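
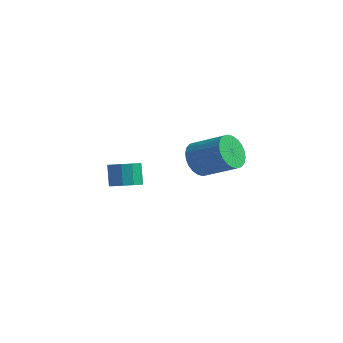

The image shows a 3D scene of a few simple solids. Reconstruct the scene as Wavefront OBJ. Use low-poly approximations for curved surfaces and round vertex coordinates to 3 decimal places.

v -0.626 2.097 -0.691
v -0.101 1.521 -1.409
v 1.632 2.026 -0.547
v 1.106 2.603 0.171
v -0.115 1.889 -1.596
v 1.617 2.394 -0.734
v -0.207 2.29 -1.646
v 1.525 2.795 -0.784
v -0.363 2.661 -1.55
v 1.369 3.166 -0.688
v -0.559 2.946 -1.323
v 1.174 3.451 -0.461
v -0.765 3.102 -1
v 0.967 3.607 -0.138
v -0.95 3.105 -0.63
v 0.782 3.61 0.232
v -1.086 2.955 -0.27
v 0.647 3.46 0.592
v -1.152 2.674 0.027
v 0.581 3.179 0.889
v -1.137 2.306 0.214
v 0.595 2.811 1.076
v -1.045 1.905 0.264
v 0.687 2.41 1.126
v -0.889 1.534 0.168
v 0.843 2.039 1.03
v -0.694 1.249 -0.059
v 1.039 1.754 0.803
v -0.487 1.093 -0.382
v 1.245 1.598 0.48
v -0.302 1.09 -0.752
v 1.43 1.595 0.11
v -0.167 1.24 -1.112
v 1.566 1.745 -0.25
v 0.177 -3.457 -0.537
v 0.623 -2.818 -0.537
v 0.23 -2.543 0.617
v -0.217 -3.183 0.617
v 0.191 -2.698 -0.713
v -0.202 -2.423 0.441
v -0.247 -2.868 -0.822
v -0.64 -2.593 0.332
v -0.523 -3.263 -0.822
v -0.916 -2.988 0.332
v -0.532 -3.732 -0.713
v -0.925 -3.457 0.441
v -0.27 -4.097 -0.537
v -0.663 -3.822 0.617
v 0.162 -4.217 -0.361
v -0.231 -3.942 0.793
v 0.6 -4.047 -0.252
v 0.207 -3.772 0.902
v 0.876 -3.652 -0.252
v 0.483 -3.377 0.902
v 0.885 -3.183 -0.361
v 0.492 -2.908 0.793
f 2 1 5
f 2 5 3
f 3 5 6
f 3 6 4
f 5 1 7
f 5 7 6
f 6 7 8
f 6 8 4
f 7 1 9
f 7 9 8
f 8 9 10
f 8 10 4
f 9 1 11
f 9 11 10
f 10 11 12
f 10 12 4
f 11 1 13
f 11 13 12
f 12 13 14
f 12 14 4
f 13 1 15
f 13 15 14
f 14 15 16
f 14 16 4
f 15 1 17
f 15 17 16
f 16 17 18
f 16 18 4
f 17 1 19
f 17 19 18
f 18 19 20
f 18 20 4
f 19 1 21
f 19 21 20
f 20 21 22
f 20 22 4
f 21 1 23
f 21 23 22
f 22 23 24
f 22 24 4
f 23 1 25
f 23 25 24
f 24 25 26
f 24 26 4
f 25 1 27
f 25 27 26
f 26 27 28
f 26 28 4
f 27 1 29
f 27 29 28
f 28 29 30
f 28 30 4
f 29 1 31
f 29 31 30
f 30 31 32
f 30 32 4
f 31 1 33
f 31 33 32
f 32 33 34
f 32 34 4
f 33 1 2
f 33 2 34
f 34 2 3
f 34 3 4
f 36 35 39
f 36 39 37
f 37 39 40
f 37 40 38
f 39 35 41
f 39 41 40
f 40 41 42
f 40 42 38
f 41 35 43
f 41 43 42
f 42 43 44
f 42 44 38
f 43 35 45
f 43 45 44
f 44 45 46
f 44 46 38
f 45 35 47
f 45 47 46
f 46 47 48
f 46 48 38
f 47 35 49
f 47 49 48
f 48 49 50
f 48 50 38
f 49 35 51
f 49 51 50
f 50 51 52
f 50 52 38
f 51 35 53
f 51 53 52
f 52 53 54
f 52 54 38
f 53 35 55
f 53 55 54
f 54 55 56
f 54 56 38
f 55 35 36
f 55 36 56
f 56 36 37
f 56 37 38



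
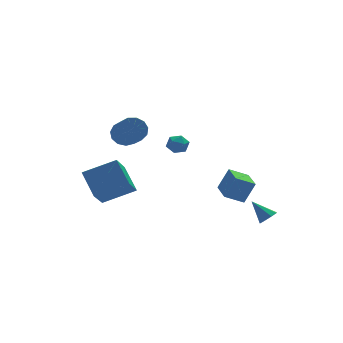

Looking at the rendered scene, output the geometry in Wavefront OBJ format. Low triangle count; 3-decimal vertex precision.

v -2.573 3.047 0.541
v -1.695 3.007 0.579
v -1.828 1.153 1.737
v -2.707 1.193 1.699
v -1.84 3.266 0.976
v -1.974 1.412 2.134
v -2.219 3.455 1.235
v -2.352 1.601 2.393
v -2.709 3.515 1.274
v -2.843 1.661 2.432
v -3.157 3.426 1.08
v -3.29 1.572 2.238
v -3.419 3.216 0.715
v -3.553 1.362 1.873
v -3.413 2.953 0.294
v -3.546 1.099 1.453
v -3.14 2.72 -0.048
v -3.273 0.866 1.111
v -2.687 2.591 -0.203
v -2.821 0.737 0.955
v -2.198 2.606 -0.122
v -2.332 0.752 1.036
v -1.828 2.761 0.169
v -1.962 0.907 1.328
v -0.094 0.27 0.353
v 0.158 -0.095 0.9
v -1.158 0.055 0.7
v -0.906 -0.31 1.247
v -0.822 0.389 1.222
v -0.165 0.522 1.007
v -0.835 -0.562 0.593
v -0.178 -0.429 0.378
v -0.3 -0.609 1.048
v -0.292 -0.022 1.437
v -0.708 -0.018 0.163
v -0.7 0.569 0.552
v -4.763 1.989 -3.611
v -2.814 1.644 -2.746
v -5.056 3.419 -2.38
v -3.107 3.074 -1.515
v -3.913 3.346 -4.985
v -1.964 3.001 -4.12
v -4.206 4.776 -3.754
v -2.257 4.431 -2.889
v 1.979 -0.76 -3.364
v 2.651 -0.726 -2.035
v 2.174 0.923 -3.506
v 2.846 0.957 -2.176
v 3.094 -0.937 -3.924
v 3.766 -0.903 -2.594
v 3.289 0.746 -4.065
v 3.961 0.78 -2.736
v 3.695 -3.146 -4.099
v 4.249 -2.977 -3.851
v 3.005 -2.354 -3.101
v 4.101 -2.673 -4.194
v 3.715 -2.646 -4.482
v 3.318 -2.912 -4.546
v 3.142 -3.315 -4.348
v 3.29 -3.619 -4.005
v 3.676 -3.646 -3.716
v 4.073 -3.38 -3.653
f 2 1 5
f 2 5 3
f 3 5 6
f 3 6 4
f 5 1 7
f 5 7 6
f 6 7 8
f 6 8 4
f 7 1 9
f 7 9 8
f 8 9 10
f 8 10 4
f 9 1 11
f 9 11 10
f 10 11 12
f 10 12 4
f 11 1 13
f 11 13 12
f 12 13 14
f 12 14 4
f 13 1 15
f 13 15 14
f 14 15 16
f 14 16 4
f 15 1 17
f 15 17 16
f 16 17 18
f 16 18 4
f 17 1 19
f 17 19 18
f 18 19 20
f 18 20 4
f 19 1 21
f 19 21 20
f 20 21 22
f 20 22 4
f 21 1 23
f 21 23 22
f 22 23 24
f 22 24 4
f 23 1 2
f 23 2 24
f 24 2 3
f 24 3 4
f 25 36 30
f 25 30 26
f 25 26 32
f 25 32 35
f 25 35 36
f 26 30 34
f 30 36 29
f 36 35 27
f 35 32 31
f 32 26 33
f 28 34 29
f 28 29 27
f 28 27 31
f 28 31 33
f 28 33 34
f 29 34 30
f 27 29 36
f 31 27 35
f 33 31 32
f 34 33 26
f 38 40 37
f 41 38 37
f 37 40 39
f 39 41 37
f 38 44 40
f 42 38 41
f 42 44 38
f 40 44 39
f 43 41 39
f 39 44 43
f 43 42 41
f 44 42 43
f 46 48 45
f 49 46 45
f 45 48 47
f 47 49 45
f 46 52 48
f 50 46 49
f 50 52 46
f 48 52 47
f 51 49 47
f 47 52 51
f 51 50 49
f 52 50 51
f 54 53 56
f 54 56 55
f 56 53 57
f 56 57 55
f 57 53 58
f 57 58 55
f 58 53 59
f 58 59 55
f 59 53 60
f 59 60 55
f 60 53 61
f 60 61 55
f 61 53 62
f 61 62 55
f 62 53 54
f 62 54 55



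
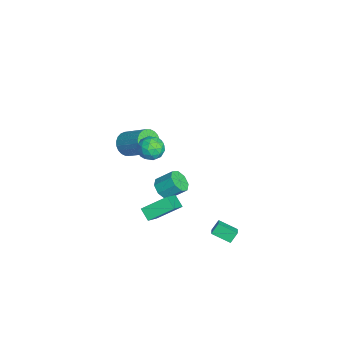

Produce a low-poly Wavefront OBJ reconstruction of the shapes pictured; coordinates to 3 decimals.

v -3.415 -3.879 -0.804
v -2.686 -4.004 -1.316
v -1.655 -2.685 -0.167
v -2.385 -2.561 0.344
v -2.842 -3.737 -1.483
v -1.811 -2.418 -0.334
v -3.085 -3.491 -1.546
v -2.054 -2.173 -0.397
v -3.378 -3.305 -1.497
v -2.347 -1.987 -0.348
v -3.677 -3.206 -1.342
v -2.647 -1.888 -0.193
v -3.937 -3.21 -1.105
v -2.906 -1.891 0.044
v -4.117 -3.315 -0.822
v -3.086 -1.997 0.327
v -4.19 -3.507 -0.537
v -3.159 -2.188 0.612
v -4.145 -3.755 -0.293
v -3.114 -2.436 0.856
v -3.989 -4.022 -0.126
v -2.958 -2.703 1.023
v -3.746 -4.267 -0.063
v -2.715 -2.949 1.086
v -3.453 -4.453 -0.112
v -2.422 -3.135 1.037
v -3.153 -4.552 -0.267
v -2.123 -3.234 0.882
v -2.894 -4.549 -0.504
v -1.863 -3.23 0.645
v -2.714 -4.443 -0.787
v -1.683 -3.125 0.362
v -2.641 -4.252 -1.072
v -1.61 -2.933 0.077
v 2.751 -1.884 4.374
v 3.1 -2.285 3.669
v 1.62 -2.755 4.311
v 1.969 -3.156 3.606
v 2.344 -3.253 4.399
v 3.043 -2.715 4.439
v 1.677 -2.325 3.541
v 2.376 -1.787 3.581
v 2.436 -2.558 3.154
v 2.848 -3.131 3.684
v 1.872 -1.909 4.296
v 2.284 -2.482 4.826
v 3.025 -2.008 4.027
v 1.695 -3.032 3.953
v 1.916 -3.089 4.419
v 2.121 -3.325 4.005
v 2.991 -2.26 4.48
v 3.196 -2.496 4.065
v 2.752 -3.066 4.494
v 1.524 -2.544 3.915
v 1.729 -2.78 3.5
v 2.599 -1.715 3.975
v 2.804 -1.951 3.561
v 1.968 -1.974 3.486
v 2.84 -2.404 3.31
v 2.175 -2.916 3.273
v 2.003 -2.428 3.235
v 2.414 -2.111 3.258
v 3.082 -2.741 3.622
v 2.417 -3.253 3.584
v 2.638 -3.31 4.051
v 3.049 -2.994 4.074
v 2.692 -2.901 3.319
v 2.303 -1.787 4.396
v 1.638 -2.299 4.358
v 1.671 -2.046 3.906
v 2.082 -1.73 3.929
v 2.545 -2.124 4.707
v 1.88 -2.636 4.67
v 2.306 -2.929 4.722
v 2.717 -2.612 4.745
v 2.028 -2.139 4.661
v -2.009 -1.72 -4.074
v -1.274 -2.045 -3.829
v -1.117 -1.004 -2.921
v -1.851 -0.68 -3.166
v -1.209 -1.63 -4.316
v -1.052 -0.589 -3.408
v -1.613 -1.268 -4.661
v -1.456 -0.227 -3.753
v -2.248 -1.171 -4.662
v -2.091 -0.13 -3.754
v -2.743 -1.396 -4.319
v -2.586 -0.355 -3.411
v -2.808 -1.811 -3.832
v -2.651 -0.77 -2.924
v -2.404 -2.173 -3.487
v -2.247 -1.132 -2.579
v -1.769 -2.27 -3.486
v -1.612 -1.229 -2.578
v 2.749 2.617 -3.651
v 2.386 1.488 -3.072
v 3.469 2.563 -3.305
v 3.105 1.434 -2.727
v 3.035 2.186 -4.313
v 2.671 1.057 -3.735
v 3.754 2.132 -3.968
v 3.391 1.003 -3.389
v -0.813 -2.576 -4.72
v 0.578 -3.133 -3.552
v -0.986 -0.984 -3.756
v 0.405 -1.541 -2.587
v -0.165 -2.159 -5.293
v 1.226 -2.716 -4.124
v -0.338 -0.567 -4.328
v 1.053 -1.124 -3.16
f 2 1 5
f 2 5 3
f 3 5 6
f 3 6 4
f 5 1 7
f 5 7 6
f 6 7 8
f 6 8 4
f 7 1 9
f 7 9 8
f 8 9 10
f 8 10 4
f 9 1 11
f 9 11 10
f 10 11 12
f 10 12 4
f 11 1 13
f 11 13 12
f 12 13 14
f 12 14 4
f 13 1 15
f 13 15 14
f 14 15 16
f 14 16 4
f 15 1 17
f 15 17 16
f 16 17 18
f 16 18 4
f 17 1 19
f 17 19 18
f 18 19 20
f 18 20 4
f 19 1 21
f 19 21 20
f 20 21 22
f 20 22 4
f 21 1 23
f 21 23 22
f 22 23 24
f 22 24 4
f 23 1 25
f 23 25 24
f 24 25 26
f 24 26 4
f 25 1 27
f 25 27 26
f 26 27 28
f 26 28 4
f 27 1 29
f 27 29 28
f 28 29 30
f 28 30 4
f 29 1 31
f 29 31 30
f 30 31 32
f 30 32 4
f 31 1 33
f 31 33 32
f 32 33 34
f 32 34 4
f 33 1 2
f 33 2 34
f 34 2 3
f 34 3 4
f 35 72 51
f 72 46 75
f 51 75 40
f 72 75 51
f 35 51 47
f 51 40 52
f 47 52 36
f 51 52 47
f 35 47 56
f 47 36 57
f 56 57 42
f 47 57 56
f 35 56 68
f 56 42 71
f 68 71 45
f 56 71 68
f 35 68 72
f 68 45 76
f 72 76 46
f 68 76 72
f 36 52 63
f 52 40 66
f 63 66 44
f 52 66 63
f 40 75 53
f 75 46 74
f 53 74 39
f 75 74 53
f 46 76 73
f 76 45 69
f 73 69 37
f 76 69 73
f 45 71 70
f 71 42 58
f 70 58 41
f 71 58 70
f 42 57 62
f 57 36 59
f 62 59 43
f 57 59 62
f 38 64 50
f 64 44 65
f 50 65 39
f 64 65 50
f 38 50 48
f 50 39 49
f 48 49 37
f 50 49 48
f 38 48 55
f 48 37 54
f 55 54 41
f 48 54 55
f 38 55 60
f 55 41 61
f 60 61 43
f 55 61 60
f 38 60 64
f 60 43 67
f 64 67 44
f 60 67 64
f 39 65 53
f 65 44 66
f 53 66 40
f 65 66 53
f 37 49 73
f 49 39 74
f 73 74 46
f 49 74 73
f 41 54 70
f 54 37 69
f 70 69 45
f 54 69 70
f 43 61 62
f 61 41 58
f 62 58 42
f 61 58 62
f 44 67 63
f 67 43 59
f 63 59 36
f 67 59 63
f 78 77 81
f 78 81 79
f 79 81 82
f 79 82 80
f 81 77 83
f 81 83 82
f 82 83 84
f 82 84 80
f 83 77 85
f 83 85 84
f 84 85 86
f 84 86 80
f 85 77 87
f 85 87 86
f 86 87 88
f 86 88 80
f 87 77 89
f 87 89 88
f 88 89 90
f 88 90 80
f 89 77 91
f 89 91 90
f 90 91 92
f 90 92 80
f 91 77 93
f 91 93 92
f 92 93 94
f 92 94 80
f 93 77 78
f 93 78 94
f 94 78 79
f 94 79 80
f 96 98 95
f 99 96 95
f 95 98 97
f 97 99 95
f 96 102 98
f 100 96 99
f 100 102 96
f 98 102 97
f 101 99 97
f 97 102 101
f 101 100 99
f 102 100 101
f 104 106 103
f 107 104 103
f 103 106 105
f 105 107 103
f 104 110 106
f 108 104 107
f 108 110 104
f 106 110 105
f 109 107 105
f 105 110 109
f 109 108 107
f 110 108 109



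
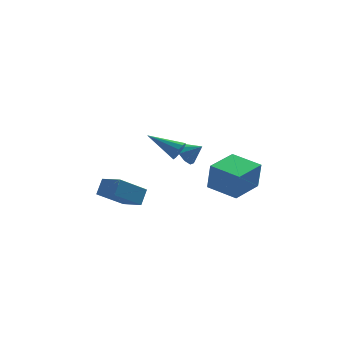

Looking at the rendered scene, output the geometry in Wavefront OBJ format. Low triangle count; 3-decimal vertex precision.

v 1.153 4.032 -3.124
v 1.667 4.423 -3.661
v 2.047 3.748 -2.476
v 1.49 4.79 -3.256
v 1.155 4.803 -2.79
v 0.82 4.455 -2.479
v 0.64 3.909 -2.471
v 0.7 3.421 -2.768
v 0.973 3.219 -3.232
v 1.329 3.397 -3.645
v 1.604 3.873 -3.815
v -2.719 0.912 -5.03
v -4.215 0.332 -3.82
v -2.32 1.542 -4.235
v -3.817 0.962 -3.025
v -1.903 -0.202 -4.555
v -3.4 -0.782 -3.345
v -1.505 0.428 -3.76
v -3.001 -0.152 -2.55
v 0.511 2.056 -1.85
v 0.853 2.145 -1.304
v -1.091 3.064 -1.01
v 0.922 2.458 -1.547
v 0.835 2.617 -1.905
v 0.623 2.562 -2.242
v 0.369 2.314 -2.429
v 0.169 1.967 -2.395
v 0.099 1.655 -2.153
v 0.187 1.495 -1.794
v 0.398 1.55 -1.457
v 0.653 1.799 -1.27
v 3.241 -0.057 -4.574
v 3.368 -0.229 -2.857
v 1.909 1.306 -4.338
v 2.036 1.133 -2.621
v 4.724 1.387 -4.539
v 4.851 1.214 -2.822
v 3.392 2.749 -4.303
v 3.519 2.577 -2.586
f 2 1 4
f 2 4 3
f 4 1 5
f 4 5 3
f 5 1 6
f 5 6 3
f 6 1 7
f 6 7 3
f 7 1 8
f 7 8 3
f 8 1 9
f 8 9 3
f 9 1 10
f 9 10 3
f 10 1 11
f 10 11 3
f 11 1 2
f 11 2 3
f 13 15 12
f 16 13 12
f 12 15 14
f 14 16 12
f 13 19 15
f 17 13 16
f 17 19 13
f 15 19 14
f 18 16 14
f 14 19 18
f 18 17 16
f 19 17 18
f 21 20 23
f 21 23 22
f 23 20 24
f 23 24 22
f 24 20 25
f 24 25 22
f 25 20 26
f 25 26 22
f 26 20 27
f 26 27 22
f 27 20 28
f 27 28 22
f 28 20 29
f 28 29 22
f 29 20 30
f 29 30 22
f 30 20 31
f 30 31 22
f 31 20 21
f 31 21 22
f 33 35 32
f 36 33 32
f 32 35 34
f 34 36 32
f 33 39 35
f 37 33 36
f 37 39 33
f 35 39 34
f 38 36 34
f 34 39 38
f 38 37 36
f 39 37 38



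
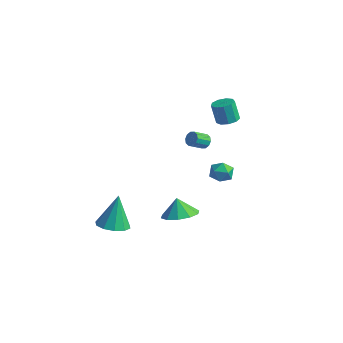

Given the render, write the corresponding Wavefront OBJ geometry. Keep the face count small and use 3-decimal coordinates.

v -0.302 3.187 -2.571
v -0.023 3.614 -1.97
v 0.623 2.326 -2.39
v 0.902 2.753 -1.789
v 0.208 2.383 -1.722
v -0.363 2.915 -1.834
v 0.963 3.025 -2.526
v 0.392 3.557 -2.638
v 0.759 3.513 -1.942
v 0.293 3.117 -1.445
v 0.307 2.823 -2.915
v -0.159 2.427 -2.418
v -2.798 -3.153 -4.156
v -2.154 -3.849 -3.808
v -2.982 -2.347 -2.204
v -1.823 -3.35 -3.983
v -1.864 -2.776 -4.224
v -2.262 -2.346 -4.439
v -2.865 -2.224 -4.546
v -3.442 -2.458 -4.504
v -3.773 -2.957 -4.329
v -3.732 -3.531 -4.088
v -3.334 -3.961 -3.873
v -2.731 -4.082 -3.766
v -0.54 2.466 0.5
v -0.087 2.253 0.499
v -0.448 1.482 1.078
v -0.9 1.694 1.08
v -0.103 2.443 0.742
v -0.463 1.672 1.322
v -0.285 2.642 0.893
v -0.645 1.87 1.472
v -0.565 2.773 0.894
v -0.925 2.002 1.473
v -0.835 2.787 0.744
v -1.195 2.016 1.324
v -0.992 2.678 0.502
v -1.353 1.907 1.081
v -0.977 2.488 0.258
v -1.337 1.717 0.838
v -0.795 2.29 0.108
v -1.155 1.518 0.687
v -0.515 2.158 0.107
v -0.875 1.387 0.686
v -0.245 2.144 0.256
v -0.605 1.373 0.836
v 1.684 -2.954 -0.924
v 2.582 -3.286 -0.447
v 1.256 -2.686 0.064
v 2.652 -2.644 -0.59
v 2.352 -2.121 -0.861
v 1.797 -1.916 -1.157
v 1.199 -2.107 -1.363
v 0.786 -2.622 -1.402
v 0.716 -3.264 -1.259
v 1.015 -3.787 -0.988
v 1.57 -3.992 -0.692
v 2.169 -3.801 -0.486
v 1.14 2.289 3.312
v 1.771 2.178 3.542
v 1.35 2.261 4.737
v 0.72 2.371 4.508
v 1.7 2.634 3.485
v 1.28 2.717 4.681
v 1.367 2.929 3.348
v 0.947 3.011 4.543
v 0.928 2.924 3.194
v 0.508 3.007 4.389
v 0.588 2.622 3.095
v 0.168 2.705 4.291
v 0.507 2.164 3.098
v 0.087 2.247 4.294
v 0.722 1.764 3.201
v 0.301 1.847 4.397
v 1.132 1.61 3.356
v 0.712 1.693 4.552
v 1.546 1.773 3.491
v 1.126 1.856 4.686
f 1 12 6
f 1 6 2
f 1 2 8
f 1 8 11
f 1 11 12
f 2 6 10
f 6 12 5
f 12 11 3
f 11 8 7
f 8 2 9
f 4 10 5
f 4 5 3
f 4 3 7
f 4 7 9
f 4 9 10
f 5 10 6
f 3 5 12
f 7 3 11
f 9 7 8
f 10 9 2
f 14 13 16
f 14 16 15
f 16 13 17
f 16 17 15
f 17 13 18
f 17 18 15
f 18 13 19
f 18 19 15
f 19 13 20
f 19 20 15
f 20 13 21
f 20 21 15
f 21 13 22
f 21 22 15
f 22 13 23
f 22 23 15
f 23 13 24
f 23 24 15
f 24 13 14
f 24 14 15
f 26 25 29
f 26 29 27
f 27 29 30
f 27 30 28
f 29 25 31
f 29 31 30
f 30 31 32
f 30 32 28
f 31 25 33
f 31 33 32
f 32 33 34
f 32 34 28
f 33 25 35
f 33 35 34
f 34 35 36
f 34 36 28
f 35 25 37
f 35 37 36
f 36 37 38
f 36 38 28
f 37 25 39
f 37 39 38
f 38 39 40
f 38 40 28
f 39 25 41
f 39 41 40
f 40 41 42
f 40 42 28
f 41 25 43
f 41 43 42
f 42 43 44
f 42 44 28
f 43 25 45
f 43 45 44
f 44 45 46
f 44 46 28
f 45 25 26
f 45 26 46
f 46 26 27
f 46 27 28
f 48 47 50
f 48 50 49
f 50 47 51
f 50 51 49
f 51 47 52
f 51 52 49
f 52 47 53
f 52 53 49
f 53 47 54
f 53 54 49
f 54 47 55
f 54 55 49
f 55 47 56
f 55 56 49
f 56 47 57
f 56 57 49
f 57 47 58
f 57 58 49
f 58 47 48
f 58 48 49
f 60 59 63
f 60 63 61
f 61 63 64
f 61 64 62
f 63 59 65
f 63 65 64
f 64 65 66
f 64 66 62
f 65 59 67
f 65 67 66
f 66 67 68
f 66 68 62
f 67 59 69
f 67 69 68
f 68 69 70
f 68 70 62
f 69 59 71
f 69 71 70
f 70 71 72
f 70 72 62
f 71 59 73
f 71 73 72
f 72 73 74
f 72 74 62
f 73 59 75
f 73 75 74
f 74 75 76
f 74 76 62
f 75 59 77
f 75 77 76
f 76 77 78
f 76 78 62
f 77 59 60
f 77 60 78
f 78 60 61
f 78 61 62



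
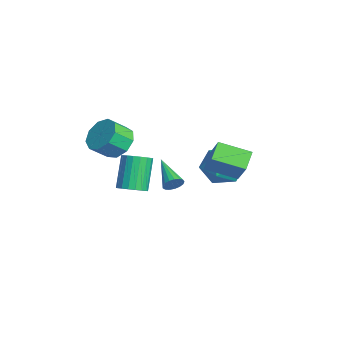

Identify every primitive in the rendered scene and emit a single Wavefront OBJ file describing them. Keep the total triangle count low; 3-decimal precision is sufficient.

v 1.275 -1.861 0.852
v 1.692 -1.333 0.95
v 0.802 -0.891 2.366
v 0.385 -1.419 2.268
v 1.474 -1.215 0.776
v 0.584 -0.773 2.192
v 1.217 -1.226 0.617
v 0.327 -0.784 2.033
v 0.971 -1.362 0.505
v 0.081 -0.92 1.921
v 0.785 -1.597 0.461
v -0.105 -1.155 1.877
v 0.697 -1.884 0.495
v -0.194 -1.442 1.911
v 0.723 -2.167 0.6
v -0.168 -1.725 2.016
v 0.858 -2.389 0.754
v -0.032 -1.947 2.17
v 1.076 -2.507 0.928
v 0.186 -2.065 2.344
v 1.333 -2.496 1.087
v 0.443 -2.054 2.503
v 1.579 -2.36 1.199
v 0.689 -1.918 2.615
v 1.765 -2.125 1.243
v 0.875 -1.683 2.659
v 1.854 -1.838 1.209
v 0.963 -1.396 2.625
v 1.828 -1.555 1.104
v 0.937 -1.113 2.52
v -0.316 2.898 -0.051
v 0.027 3.488 0.804
v -0.067 1.412 0.876
v 0.276 2.002 1.731
v -0.774 2.039 1.426
v -0.927 2.958 0.854
v 0.887 1.942 0.826
v 0.734 2.861 0.254
v 0.771 2.897 1.346
v -0.256 2.957 1.717
v 0.216 1.943 -0.037
v -0.811 2.003 0.334
v 0.455 0.145 0.319
v 0.664 -0.086 0.711
v -1.035 -0.045 1.001
v 0.663 0.145 0.774
v 0.615 0.376 0.733
v 0.53 0.554 0.597
v 0.428 0.638 0.398
v 0.333 0.609 0.18
v 0.265 0.474 -0.005
v 0.241 0.263 -0.117
v 0.266 0.026 -0.128
v 0.334 -0.185 -0.037
v 0.431 -0.32 0.136
v 0.532 -0.348 0.351
v 0.616 -0.264 0.558
v 0.212 -2.166 3.165
v 0.828 -1.674 3.579
v 0.984 -2.482 4.308
v 0.368 -2.974 3.895
v 0.279 -1.564 3.818
v 0.435 -2.373 4.547
v -0.302 -1.736 3.752
v -0.145 -2.545 4.481
v -0.642 -2.109 3.411
v -0.485 -2.918 4.141
v -0.582 -2.508 2.956
v -0.426 -3.317 3.685
v -0.151 -2.747 2.598
v 0.005 -3.556 3.327
v 0.449 -2.714 2.506
v 0.606 -3.523 3.235
v 0.939 -2.424 2.722
v 1.096 -3.233 3.452
v 1.088 -2.013 3.146
v 1.245 -2.822 3.875
v 3.446 2.154 2.266
v 2.931 0.833 2.758
v 2.731 2.625 2.783
v 2.217 1.304 3.275
v 4.323 2.236 3.405
v 3.809 0.915 3.897
v 3.609 2.707 3.922
v 3.094 1.386 4.414
f 2 1 5
f 2 5 3
f 3 5 6
f 3 6 4
f 5 1 7
f 5 7 6
f 6 7 8
f 6 8 4
f 7 1 9
f 7 9 8
f 8 9 10
f 8 10 4
f 9 1 11
f 9 11 10
f 10 11 12
f 10 12 4
f 11 1 13
f 11 13 12
f 12 13 14
f 12 14 4
f 13 1 15
f 13 15 14
f 14 15 16
f 14 16 4
f 15 1 17
f 15 17 16
f 16 17 18
f 16 18 4
f 17 1 19
f 17 19 18
f 18 19 20
f 18 20 4
f 19 1 21
f 19 21 20
f 20 21 22
f 20 22 4
f 21 1 23
f 21 23 22
f 22 23 24
f 22 24 4
f 23 1 25
f 23 25 24
f 24 25 26
f 24 26 4
f 25 1 27
f 25 27 26
f 26 27 28
f 26 28 4
f 27 1 29
f 27 29 28
f 28 29 30
f 28 30 4
f 29 1 2
f 29 2 30
f 30 2 3
f 30 3 4
f 31 42 36
f 31 36 32
f 31 32 38
f 31 38 41
f 31 41 42
f 32 36 40
f 36 42 35
f 42 41 33
f 41 38 37
f 38 32 39
f 34 40 35
f 34 35 33
f 34 33 37
f 34 37 39
f 34 39 40
f 35 40 36
f 33 35 42
f 37 33 41
f 39 37 38
f 40 39 32
f 44 43 46
f 44 46 45
f 46 43 47
f 46 47 45
f 47 43 48
f 47 48 45
f 48 43 49
f 48 49 45
f 49 43 50
f 49 50 45
f 50 43 51
f 50 51 45
f 51 43 52
f 51 52 45
f 52 43 53
f 52 53 45
f 53 43 54
f 53 54 45
f 54 43 55
f 54 55 45
f 55 43 56
f 55 56 45
f 56 43 57
f 56 57 45
f 57 43 44
f 57 44 45
f 59 58 62
f 59 62 60
f 60 62 63
f 60 63 61
f 62 58 64
f 62 64 63
f 63 64 65
f 63 65 61
f 64 58 66
f 64 66 65
f 65 66 67
f 65 67 61
f 66 58 68
f 66 68 67
f 67 68 69
f 67 69 61
f 68 58 70
f 68 70 69
f 69 70 71
f 69 71 61
f 70 58 72
f 70 72 71
f 71 72 73
f 71 73 61
f 72 58 74
f 72 74 73
f 73 74 75
f 73 75 61
f 74 58 76
f 74 76 75
f 75 76 77
f 75 77 61
f 76 58 59
f 76 59 77
f 77 59 60
f 77 60 61
f 79 81 78
f 82 79 78
f 78 81 80
f 80 82 78
f 79 85 81
f 83 79 82
f 83 85 79
f 81 85 80
f 84 82 80
f 80 85 84
f 84 83 82
f 85 83 84



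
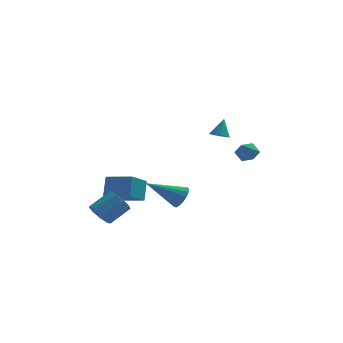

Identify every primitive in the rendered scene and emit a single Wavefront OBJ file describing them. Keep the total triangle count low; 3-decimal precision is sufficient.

v -3.623 -3.041 -2.695
v -3.088 -3.241 -3.196
v -2.142 -2.638 -2.427
v -2.677 -2.439 -1.925
v -3.284 -2.775 -3.32
v -2.337 -2.173 -2.551
v -3.638 -2.434 -3.152
v -2.692 -1.832 -2.382
v -3.985 -2.377 -2.769
v -3.039 -1.775 -2
v -4.163 -2.631 -2.352
v -3.217 -2.029 -1.582
v -4.088 -3.076 -2.095
v -3.142 -2.474 -1.325
v -3.796 -3.506 -2.119
v -2.85 -2.904 -1.349
v -3.423 -3.717 -2.412
v -2.476 -3.115 -1.643
v -3.143 -3.613 -2.838
v -2.197 -3.011 -2.068
v 2.184 -1.136 2
v 2.469 -0.759 1.782
v 2.416 -0.744 2.98
v 2.24 -0.661 1.797
v 1.999 -0.672 1.858
v 1.801 -0.789 1.952
v 1.69 -0.986 2.057
v 1.693 -1.217 2.149
v 1.808 -1.43 2.207
v 2.009 -1.575 2.218
v 2.251 -1.62 2.179
v 2.477 -1.554 2.099
v 2.637 -1.393 1.997
v 2.692 -1.173 1.895
v 2.632 -0.944 1.818
v -2.353 1.531 -3.167
v -2.248 2.201 -2.035
v -3.754 2.209 -3.439
v -3.649 2.88 -2.307
v -1.651 2.68 -3.913
v -1.546 3.351 -2.781
v -3.052 3.359 -4.185
v -2.947 4.029 -3.053
v 0.286 1.748 -3.323
v 0.599 2.049 -2.724
v -1.526 1.472 -2.237
v 0.455 2.326 -2.893
v 0.273 2.47 -3.16
v 0.094 2.449 -3.465
v -0.042 2.267 -3.737
v -0.102 1.966 -3.914
v -0.074 1.616 -3.956
v 0.037 1.295 -3.853
v 0.205 1.079 -3.628
v 0.391 1.016 -3.334
v 0.553 1.12 -3.037
v 0.654 1.369 -2.806
v 0.67 1.704 -2.693
v 3.326 0.927 -0.025
v 3.888 1.041 0.326
v 3.312 -0.101 0.334
v 3.874 0.013 0.685
v 3.297 0.306 0.87
v 3.306 0.941 0.648
v 3.894 -0.001 0.012
v 3.903 0.634 -0.21
v 4.24 0.468 0.349
v 3.871 0.658 0.879
v 3.329 0.282 -0.219
v 2.96 0.472 0.311
f 2 1 5
f 2 5 3
f 3 5 6
f 3 6 4
f 5 1 7
f 5 7 6
f 6 7 8
f 6 8 4
f 7 1 9
f 7 9 8
f 8 9 10
f 8 10 4
f 9 1 11
f 9 11 10
f 10 11 12
f 10 12 4
f 11 1 13
f 11 13 12
f 12 13 14
f 12 14 4
f 13 1 15
f 13 15 14
f 14 15 16
f 14 16 4
f 15 1 17
f 15 17 16
f 16 17 18
f 16 18 4
f 17 1 19
f 17 19 18
f 18 19 20
f 18 20 4
f 19 1 2
f 19 2 20
f 20 2 3
f 20 3 4
f 22 21 24
f 22 24 23
f 24 21 25
f 24 25 23
f 25 21 26
f 25 26 23
f 26 21 27
f 26 27 23
f 27 21 28
f 27 28 23
f 28 21 29
f 28 29 23
f 29 21 30
f 29 30 23
f 30 21 31
f 30 31 23
f 31 21 32
f 31 32 23
f 32 21 33
f 32 33 23
f 33 21 34
f 33 34 23
f 34 21 35
f 34 35 23
f 35 21 22
f 35 22 23
f 37 39 36
f 40 37 36
f 36 39 38
f 38 40 36
f 37 43 39
f 41 37 40
f 41 43 37
f 39 43 38
f 42 40 38
f 38 43 42
f 42 41 40
f 43 41 42
f 45 44 47
f 45 47 46
f 47 44 48
f 47 48 46
f 48 44 49
f 48 49 46
f 49 44 50
f 49 50 46
f 50 44 51
f 50 51 46
f 51 44 52
f 51 52 46
f 52 44 53
f 52 53 46
f 53 44 54
f 53 54 46
f 54 44 55
f 54 55 46
f 55 44 56
f 55 56 46
f 56 44 57
f 56 57 46
f 57 44 58
f 57 58 46
f 58 44 45
f 58 45 46
f 59 70 64
f 59 64 60
f 59 60 66
f 59 66 69
f 59 69 70
f 60 64 68
f 64 70 63
f 70 69 61
f 69 66 65
f 66 60 67
f 62 68 63
f 62 63 61
f 62 61 65
f 62 65 67
f 62 67 68
f 63 68 64
f 61 63 70
f 65 61 69
f 67 65 66
f 68 67 60



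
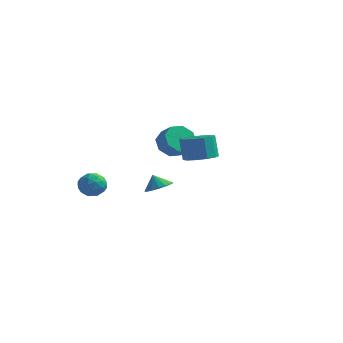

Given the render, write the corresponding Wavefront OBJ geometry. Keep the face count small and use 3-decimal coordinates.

v -3.133 -3.491 -0.396
v -2.678 -3.121 -1.098
v -2.282 -4.699 -0.482
v -1.827 -4.329 -1.184
v -1.736 -3.978 -0.344
v -2.262 -3.231 -0.291
v -2.698 -4.589 -1.289
v -3.224 -3.842 -1.236
v -2.41 -3.799 -1.65
v -1.815 -3.422 -1.066
v -3.145 -4.398 -0.514
v -2.55 -4.021 0.07
v -2.98 -3.2 -0.739
v -1.98 -4.62 -0.841
v -1.926 -4.414 -0.347
v -1.659 -4.196 -0.76
v -2.736 -3.265 -0.265
v -2.469 -3.047 -0.678
v -1.915 -3.551 -0.235
v -2.491 -4.773 -0.902
v -2.224 -4.555 -1.315
v -3.301 -3.624 -0.82
v -3.034 -3.406 -1.233
v -3.045 -4.269 -1.345
v -2.555 -3.381 -1.477
v -2.055 -4.091 -1.527
v -2.567 -4.244 -1.589
v -2.876 -3.805 -1.558
v -2.206 -3.159 -1.133
v -1.705 -3.869 -1.184
v -1.652 -3.663 -0.69
v -1.961 -3.224 -0.659
v -2.048 -3.558 -1.458
v -3.255 -3.951 -0.396
v -2.754 -4.661 -0.447
v -2.999 -4.596 -0.921
v -3.308 -4.157 -0.89
v -2.905 -3.729 -0.053
v -2.405 -4.439 -0.103
v -2.084 -4.015 -0.022
v -2.393 -3.576 0.009
v -2.912 -4.262 -0.122
v 4.069 -2.978 2.175
v 4.887 -2.416 2.297
v 4.548 -2.24 3.748
v 3.731 -2.802 3.625
v 4.42 -2.042 2.143
v 4.081 -1.866 3.593
v 3.819 -2.026 2
v 3.48 -1.849 3.451
v 3.314 -2.373 1.924
v 2.975 -2.197 3.375
v 3.097 -2.952 1.944
v 2.758 -2.775 3.395
v 3.252 -3.54 2.052
v 2.913 -3.364 3.503
v 3.719 -3.914 2.207
v 3.38 -3.738 3.657
v 4.32 -3.931 2.349
v 3.981 -3.754 3.8
v 4.825 -3.583 2.425
v 4.486 -3.407 3.876
v 5.042 -3.005 2.405
v 4.703 -2.828 3.856
v -2.745 3.993 -3.584
v -1.977 3.568 -3.223
v -3.195 3.987 -2.636
v -1.888 4.049 -3.178
v -2.03 4.516 -3.241
v -2.363 4.843 -3.397
v -2.798 4.942 -3.603
v -3.22 4.787 -3.803
v -3.514 4.419 -3.946
v -3.602 3.938 -3.991
v -3.461 3.471 -3.927
v -3.128 3.144 -3.772
v -2.692 3.045 -3.566
v -2.271 3.2 -3.365
v 0.061 0.666 1.533
v 0.691 1.412 1.119
v 1.549 1.039 1.753
v 0.919 0.294 2.167
v 0.307 1.666 1.787
v 1.165 1.293 2.422
v -0.221 1.334 2.306
v 0.637 0.961 2.941
v -0.584 0.612 2.372
v 0.274 0.239 3.007
v -0.569 -0.079 1.947
v 0.289 -0.452 2.581
v -0.185 -0.333 1.278
v 0.673 -0.706 1.913
v 0.343 -0.001 0.759
v 1.201 -0.374 1.394
v 0.706 0.721 0.693
v 1.564 0.348 1.328
f 1 38 17
f 38 12 41
f 17 41 6
f 38 41 17
f 1 17 13
f 17 6 18
f 13 18 2
f 17 18 13
f 1 13 22
f 13 2 23
f 22 23 8
f 13 23 22
f 1 22 34
f 22 8 37
f 34 37 11
f 22 37 34
f 1 34 38
f 34 11 42
f 38 42 12
f 34 42 38
f 2 18 29
f 18 6 32
f 29 32 10
f 18 32 29
f 6 41 19
f 41 12 40
f 19 40 5
f 41 40 19
f 12 42 39
f 42 11 35
f 39 35 3
f 42 35 39
f 11 37 36
f 37 8 24
f 36 24 7
f 37 24 36
f 8 23 28
f 23 2 25
f 28 25 9
f 23 25 28
f 4 30 16
f 30 10 31
f 16 31 5
f 30 31 16
f 4 16 14
f 16 5 15
f 14 15 3
f 16 15 14
f 4 14 21
f 14 3 20
f 21 20 7
f 14 20 21
f 4 21 26
f 21 7 27
f 26 27 9
f 21 27 26
f 4 26 30
f 26 9 33
f 30 33 10
f 26 33 30
f 5 31 19
f 31 10 32
f 19 32 6
f 31 32 19
f 3 15 39
f 15 5 40
f 39 40 12
f 15 40 39
f 7 20 36
f 20 3 35
f 36 35 11
f 20 35 36
f 9 27 28
f 27 7 24
f 28 24 8
f 27 24 28
f 10 33 29
f 33 9 25
f 29 25 2
f 33 25 29
f 44 43 47
f 44 47 45
f 45 47 48
f 45 48 46
f 47 43 49
f 47 49 48
f 48 49 50
f 48 50 46
f 49 43 51
f 49 51 50
f 50 51 52
f 50 52 46
f 51 43 53
f 51 53 52
f 52 53 54
f 52 54 46
f 53 43 55
f 53 55 54
f 54 55 56
f 54 56 46
f 55 43 57
f 55 57 56
f 56 57 58
f 56 58 46
f 57 43 59
f 57 59 58
f 58 59 60
f 58 60 46
f 59 43 61
f 59 61 60
f 60 61 62
f 60 62 46
f 61 43 63
f 61 63 62
f 62 63 64
f 62 64 46
f 63 43 44
f 63 44 64
f 64 44 45
f 64 45 46
f 66 65 68
f 66 68 67
f 68 65 69
f 68 69 67
f 69 65 70
f 69 70 67
f 70 65 71
f 70 71 67
f 71 65 72
f 71 72 67
f 72 65 73
f 72 73 67
f 73 65 74
f 73 74 67
f 74 65 75
f 74 75 67
f 75 65 76
f 75 76 67
f 76 65 77
f 76 77 67
f 77 65 78
f 77 78 67
f 78 65 66
f 78 66 67
f 80 79 83
f 80 83 81
f 81 83 84
f 81 84 82
f 83 79 85
f 83 85 84
f 84 85 86
f 84 86 82
f 85 79 87
f 85 87 86
f 86 87 88
f 86 88 82
f 87 79 89
f 87 89 88
f 88 89 90
f 88 90 82
f 89 79 91
f 89 91 90
f 90 91 92
f 90 92 82
f 91 79 93
f 91 93 92
f 92 93 94
f 92 94 82
f 93 79 95
f 93 95 94
f 94 95 96
f 94 96 82
f 95 79 80
f 95 80 96
f 96 80 81
f 96 81 82



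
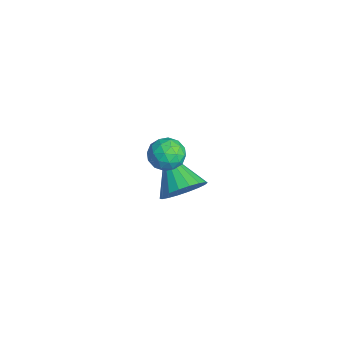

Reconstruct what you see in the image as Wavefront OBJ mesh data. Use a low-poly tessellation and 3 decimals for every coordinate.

v 3.641 -1.577 0.299
v 4.234 -1.93 0.114
v 3.006 -2.51 0.046
v 3.599 -2.863 -0.139
v 3.482 -2.695 0.546
v 3.875 -2.119 0.702
v 3.365 -2.321 -0.542
v 3.758 -1.745 -0.386
v 4.064 -2.391 -0.406
v 4.136 -2.622 0.267
v 3.104 -1.818 -0.107
v 3.176 -2.049 0.566
v 3.994 -1.672 0.228
v 3.246 -2.768 -0.068
v 3.178 -2.67 0.334
v 3.526 -2.878 0.225
v 3.782 -1.782 0.574
v 4.131 -1.99 0.466
v 3.689 -2.44 0.72
v 3.109 -2.45 -0.306
v 3.458 -2.658 -0.414
v 3.714 -1.562 -0.065
v 4.062 -1.77 -0.174
v 3.551 -2 -0.56
v 4.242 -2.15 -0.186
v 3.868 -2.699 -0.334
v 3.731 -2.38 -0.572
v 3.962 -2.041 -0.48
v 4.284 -2.286 0.209
v 3.911 -2.834 0.061
v 3.842 -2.736 0.464
v 4.073 -2.397 0.555
v 4.184 -2.557 -0.096
v 3.329 -1.606 0.099
v 2.956 -2.154 -0.049
v 3.167 -2.043 -0.395
v 3.398 -1.704 -0.304
v 3.372 -1.741 0.494
v 2.998 -2.29 0.346
v 3.278 -2.399 0.64
v 3.509 -2.06 0.732
v 3.056 -1.883 0.256
v 1.247 -1.003 -4.46
v 1.819 -1.328 -3.789
v -0.247 -1.357 -3.36
v 1.79 -0.921 -3.697
v 1.653 -0.53 -3.757
v 1.437 -0.233 -3.956
v 1.182 -0.088 -4.255
v 0.941 -0.125 -4.594
v 0.76 -0.335 -4.908
v 0.676 -0.678 -5.132
v 0.705 -1.085 -5.224
v 0.841 -1.476 -5.164
v 1.058 -1.773 -4.965
v 1.313 -1.918 -4.666
v 1.554 -1.881 -4.326
v 1.735 -1.671 -4.013
f 1 38 17
f 38 12 41
f 17 41 6
f 38 41 17
f 1 17 13
f 17 6 18
f 13 18 2
f 17 18 13
f 1 13 22
f 13 2 23
f 22 23 8
f 13 23 22
f 1 22 34
f 22 8 37
f 34 37 11
f 22 37 34
f 1 34 38
f 34 11 42
f 38 42 12
f 34 42 38
f 2 18 29
f 18 6 32
f 29 32 10
f 18 32 29
f 6 41 19
f 41 12 40
f 19 40 5
f 41 40 19
f 12 42 39
f 42 11 35
f 39 35 3
f 42 35 39
f 11 37 36
f 37 8 24
f 36 24 7
f 37 24 36
f 8 23 28
f 23 2 25
f 28 25 9
f 23 25 28
f 4 30 16
f 30 10 31
f 16 31 5
f 30 31 16
f 4 16 14
f 16 5 15
f 14 15 3
f 16 15 14
f 4 14 21
f 14 3 20
f 21 20 7
f 14 20 21
f 4 21 26
f 21 7 27
f 26 27 9
f 21 27 26
f 4 26 30
f 26 9 33
f 30 33 10
f 26 33 30
f 5 31 19
f 31 10 32
f 19 32 6
f 31 32 19
f 3 15 39
f 15 5 40
f 39 40 12
f 15 40 39
f 7 20 36
f 20 3 35
f 36 35 11
f 20 35 36
f 9 27 28
f 27 7 24
f 28 24 8
f 27 24 28
f 10 33 29
f 33 9 25
f 29 25 2
f 33 25 29
f 44 43 46
f 44 46 45
f 46 43 47
f 46 47 45
f 47 43 48
f 47 48 45
f 48 43 49
f 48 49 45
f 49 43 50
f 49 50 45
f 50 43 51
f 50 51 45
f 51 43 52
f 51 52 45
f 52 43 53
f 52 53 45
f 53 43 54
f 53 54 45
f 54 43 55
f 54 55 45
f 55 43 56
f 55 56 45
f 56 43 57
f 56 57 45
f 57 43 58
f 57 58 45
f 58 43 44
f 58 44 45



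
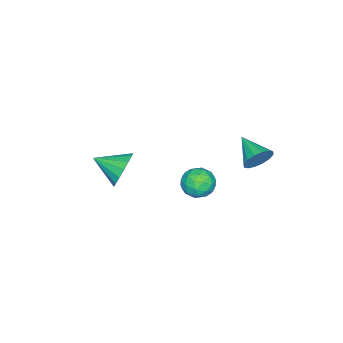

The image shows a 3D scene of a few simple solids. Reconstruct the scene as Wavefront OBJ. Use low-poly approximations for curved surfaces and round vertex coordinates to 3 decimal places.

v -1.11 3.617 1.994
v -0.611 3.635 2.657
v -1.85 2.303 2.586
v -0.95 3.875 2.766
v -1.332 4.046 2.669
v -1.654 4.102 2.39
v -1.83 4.028 2.005
v -1.814 3.844 1.617
v -1.608 3.599 1.331
v -1.269 3.358 1.221
v -0.887 3.187 1.319
v -0.565 3.131 1.598
v -0.389 3.205 1.983
v -0.406 3.39 2.37
v 1.305 -2.407 0.406
v 1.823 -2.623 -0.506
v 1.695 -3.873 0.974
v 2.182 -2.412 -0.208
v 2.34 -2.2 0.231
v 2.261 -2.035 0.709
v 1.963 -1.956 1.118
v 1.515 -1.98 1.364
v 1.018 -2.101 1.39
v 0.587 -2.293 1.191
v 0.321 -2.511 0.811
v 0.28 -2.705 0.339
v 0.474 -2.831 -0.118
v 0.858 -2.86 -0.455
v 1.345 -2.784 -0.595
v 1.553 2.719 2.283
v 2.162 2.883 1.651
v 2.338 1.597 2.749
v 2.947 1.761 2.117
v 2.847 2.33 2.798
v 2.362 3.023 2.51
v 2.138 1.457 1.89
v 1.653 2.15 1.602
v 2.524 2.102 1.407
v 2.962 2.642 1.969
v 1.538 1.838 2.431
v 1.976 2.378 2.993
v 1.789 2.899 1.926
v 2.711 1.581 2.474
v 2.653 1.915 2.875
v 3.011 2.011 2.503
v 1.906 2.982 2.431
v 2.264 3.078 2.059
v 2.667 2.753 2.734
v 2.236 1.402 2.341
v 2.594 1.498 1.969
v 1.489 2.469 1.897
v 1.847 2.565 1.525
v 1.833 1.727 1.666
v 2.359 2.537 1.411
v 2.821 1.877 1.685
v 2.345 1.699 1.552
v 2.06 2.106 1.382
v 2.617 2.854 1.741
v 3.078 2.195 2.015
v 3.02 2.529 2.416
v 2.734 2.937 2.246
v 2.83 2.395 1.598
v 1.422 2.285 2.385
v 1.883 1.626 2.659
v 1.766 1.543 2.154
v 1.48 1.951 1.984
v 1.679 2.603 2.715
v 2.141 1.943 2.989
v 2.44 2.374 3.018
v 2.155 2.781 2.848
v 1.67 2.085 2.802
f 2 1 4
f 2 4 3
f 4 1 5
f 4 5 3
f 5 1 6
f 5 6 3
f 6 1 7
f 6 7 3
f 7 1 8
f 7 8 3
f 8 1 9
f 8 9 3
f 9 1 10
f 9 10 3
f 10 1 11
f 10 11 3
f 11 1 12
f 11 12 3
f 12 1 13
f 12 13 3
f 13 1 14
f 13 14 3
f 14 1 2
f 14 2 3
f 16 15 18
f 16 18 17
f 18 15 19
f 18 19 17
f 19 15 20
f 19 20 17
f 20 15 21
f 20 21 17
f 21 15 22
f 21 22 17
f 22 15 23
f 22 23 17
f 23 15 24
f 23 24 17
f 24 15 25
f 24 25 17
f 25 15 26
f 25 26 17
f 26 15 27
f 26 27 17
f 27 15 28
f 27 28 17
f 28 15 29
f 28 29 17
f 29 15 16
f 29 16 17
f 30 67 46
f 67 41 70
f 46 70 35
f 67 70 46
f 30 46 42
f 46 35 47
f 42 47 31
f 46 47 42
f 30 42 51
f 42 31 52
f 51 52 37
f 42 52 51
f 30 51 63
f 51 37 66
f 63 66 40
f 51 66 63
f 30 63 67
f 63 40 71
f 67 71 41
f 63 71 67
f 31 47 58
f 47 35 61
f 58 61 39
f 47 61 58
f 35 70 48
f 70 41 69
f 48 69 34
f 70 69 48
f 41 71 68
f 71 40 64
f 68 64 32
f 71 64 68
f 40 66 65
f 66 37 53
f 65 53 36
f 66 53 65
f 37 52 57
f 52 31 54
f 57 54 38
f 52 54 57
f 33 59 45
f 59 39 60
f 45 60 34
f 59 60 45
f 33 45 43
f 45 34 44
f 43 44 32
f 45 44 43
f 33 43 50
f 43 32 49
f 50 49 36
f 43 49 50
f 33 50 55
f 50 36 56
f 55 56 38
f 50 56 55
f 33 55 59
f 55 38 62
f 59 62 39
f 55 62 59
f 34 60 48
f 60 39 61
f 48 61 35
f 60 61 48
f 32 44 68
f 44 34 69
f 68 69 41
f 44 69 68
f 36 49 65
f 49 32 64
f 65 64 40
f 49 64 65
f 38 56 57
f 56 36 53
f 57 53 37
f 56 53 57
f 39 62 58
f 62 38 54
f 58 54 31
f 62 54 58



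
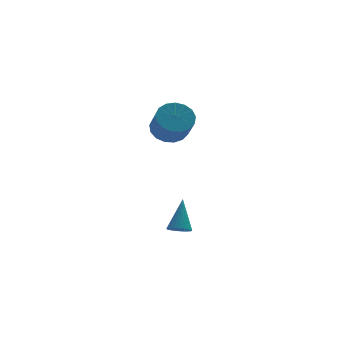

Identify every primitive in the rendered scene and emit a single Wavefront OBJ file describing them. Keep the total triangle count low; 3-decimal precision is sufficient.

v 0.888 -0.588 -3.349
v 1.496 -0.867 -3.393
v 1.492 0.468 -1.711
v 1.527 -0.654 -3.542
v 1.46 -0.431 -3.661
v 1.306 -0.232 -3.733
v 1.089 -0.087 -3.746
v 0.841 -0.019 -3.699
v 0.601 -0.037 -3.598
v 0.404 -0.139 -3.46
v 0.281 -0.309 -3.305
v 0.25 -0.522 -3.156
v 0.317 -0.745 -3.037
v 0.47 -0.944 -2.965
v 0.687 -1.089 -2.952
v 0.935 -1.158 -2.999
v 1.176 -1.139 -3.099
v 1.373 -1.037 -3.238
v 1.266 1.847 2.972
v 2.264 2.074 3.249
v 2.172 0.901 4.544
v 1.174 0.673 4.268
v 1.985 2.398 3.522
v 1.893 1.225 4.818
v 1.542 2.595 3.67
v 1.45 1.422 4.965
v 1.035 2.621 3.658
v 0.943 1.448 4.953
v 0.581 2.47 3.488
v 0.49 1.297 4.784
v 0.285 2.176 3.201
v 0.193 1.003 4.496
v 0.213 1.806 2.861
v 0.121 0.633 4.156
v 0.382 1.446 2.547
v 0.29 0.273 3.842
v 0.754 1.177 2.33
v 0.662 0.004 3.625
v 1.243 1.062 2.26
v 1.151 -0.111 3.555
v 1.737 1.126 2.354
v 1.645 -0.047 3.649
v 2.124 1.356 2.589
v 2.032 0.183 3.884
v 2.314 1.698 2.912
v 2.222 0.525 4.207
f 2 1 4
f 2 4 3
f 4 1 5
f 4 5 3
f 5 1 6
f 5 6 3
f 6 1 7
f 6 7 3
f 7 1 8
f 7 8 3
f 8 1 9
f 8 9 3
f 9 1 10
f 9 10 3
f 10 1 11
f 10 11 3
f 11 1 12
f 11 12 3
f 12 1 13
f 12 13 3
f 13 1 14
f 13 14 3
f 14 1 15
f 14 15 3
f 15 1 16
f 15 16 3
f 16 1 17
f 16 17 3
f 17 1 18
f 17 18 3
f 18 1 2
f 18 2 3
f 20 19 23
f 20 23 21
f 21 23 24
f 21 24 22
f 23 19 25
f 23 25 24
f 24 25 26
f 24 26 22
f 25 19 27
f 25 27 26
f 26 27 28
f 26 28 22
f 27 19 29
f 27 29 28
f 28 29 30
f 28 30 22
f 29 19 31
f 29 31 30
f 30 31 32
f 30 32 22
f 31 19 33
f 31 33 32
f 32 33 34
f 32 34 22
f 33 19 35
f 33 35 34
f 34 35 36
f 34 36 22
f 35 19 37
f 35 37 36
f 36 37 38
f 36 38 22
f 37 19 39
f 37 39 38
f 38 39 40
f 38 40 22
f 39 19 41
f 39 41 40
f 40 41 42
f 40 42 22
f 41 19 43
f 41 43 42
f 42 43 44
f 42 44 22
f 43 19 45
f 43 45 44
f 44 45 46
f 44 46 22
f 45 19 20
f 45 20 46
f 46 20 21
f 46 21 22



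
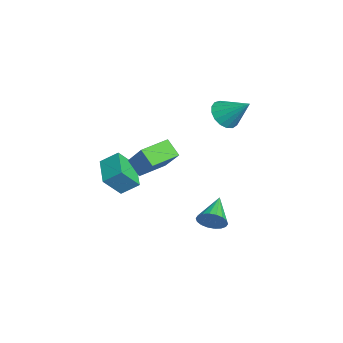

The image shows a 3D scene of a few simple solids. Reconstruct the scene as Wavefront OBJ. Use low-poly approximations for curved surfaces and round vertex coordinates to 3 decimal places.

v 1.171 2.059 2.093
v 1.985 1.734 1.846
v 1.949 3.161 3.207
v 1.915 2.063 1.569
v 1.675 2.391 1.412
v 1.319 2.643 1.411
v 0.93 2.76 1.566
v 0.596 2.717 1.842
v 0.393 2.523 2.176
v 0.369 2.223 2.49
v 0.529 1.885 2.713
v 0.835 1.586 2.795
v 1.219 1.396 2.715
v 1.592 1.358 2.493
v 1.868 1.48 2.179
v 3.253 1.239 -4.188
v 3.635 1.416 -3.508
v 1.727 1.781 -3.472
v 3.656 1.72 -3.692
v 3.598 1.928 -3.975
v 3.471 2 -4.3
v 3.301 1.921 -4.602
v 3.121 1.707 -4.823
v 2.967 1.4 -4.918
v 2.87 1.062 -4.868
v 2.849 0.758 -4.684
v 2.907 0.549 -4.401
v 3.034 0.477 -4.076
v 3.204 0.556 -3.774
v 3.384 0.77 -3.553
v 3.538 1.077 -3.458
v -0.859 -3.091 -3.032
v -0.503 -3.994 -1.901
v -0.699 -2.169 -2.346
v -0.343 -3.072 -1.215
v 0.803 -3.028 -3.505
v 1.159 -3.931 -2.374
v 0.963 -2.106 -2.819
v 1.319 -3.009 -1.688
v 3.321 -2.802 0.355
v 4.727 -2.265 1.862
v 2.577 -1.496 0.584
v 3.984 -0.96 2.091
v 3.936 -2.32 -0.391
v 5.343 -1.784 1.116
v 3.193 -1.015 -0.162
v 4.599 -0.478 1.345
f 2 1 4
f 2 4 3
f 4 1 5
f 4 5 3
f 5 1 6
f 5 6 3
f 6 1 7
f 6 7 3
f 7 1 8
f 7 8 3
f 8 1 9
f 8 9 3
f 9 1 10
f 9 10 3
f 10 1 11
f 10 11 3
f 11 1 12
f 11 12 3
f 12 1 13
f 12 13 3
f 13 1 14
f 13 14 3
f 14 1 15
f 14 15 3
f 15 1 2
f 15 2 3
f 17 16 19
f 17 19 18
f 19 16 20
f 19 20 18
f 20 16 21
f 20 21 18
f 21 16 22
f 21 22 18
f 22 16 23
f 22 23 18
f 23 16 24
f 23 24 18
f 24 16 25
f 24 25 18
f 25 16 26
f 25 26 18
f 26 16 27
f 26 27 18
f 27 16 28
f 27 28 18
f 28 16 29
f 28 29 18
f 29 16 30
f 29 30 18
f 30 16 31
f 30 31 18
f 31 16 17
f 31 17 18
f 33 35 32
f 36 33 32
f 32 35 34
f 34 36 32
f 33 39 35
f 37 33 36
f 37 39 33
f 35 39 34
f 38 36 34
f 34 39 38
f 38 37 36
f 39 37 38
f 41 43 40
f 44 41 40
f 40 43 42
f 42 44 40
f 41 47 43
f 45 41 44
f 45 47 41
f 43 47 42
f 46 44 42
f 42 47 46
f 46 45 44
f 47 45 46



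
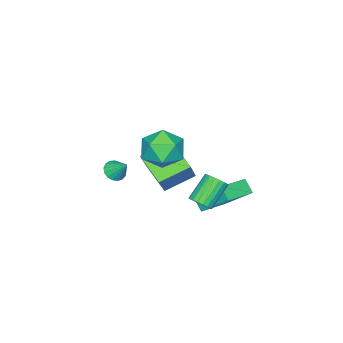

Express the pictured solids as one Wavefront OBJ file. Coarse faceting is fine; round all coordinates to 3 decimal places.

v 2.445 3.392 2.9
v 3.205 3.188 1.995
v 1.375 1.872 2.345
v 2.135 1.668 1.44
v 2.485 1.481 2.571
v 3.147 2.42 2.914
v 1.433 2.64 1.426
v 2.095 3.579 1.769
v 2.579 2.723 1.084
v 3.23 2.006 1.792
v 1.35 3.054 2.548
v 2.001 2.337 3.256
v -2.761 2.703 -4.862
v -2.987 2.086 -4.232
v -2.855 4.248 -3.385
v -3.081 3.632 -2.755
v -1.019 2.448 -4.485
v -1.245 1.832 -3.855
v -1.113 3.994 -3.008
v -1.339 3.377 -2.378
v 1.872 -0.644 -1.02
v 2.459 -0.844 -0.907
v 1.988 0.184 -0.16
v 2.495 -0.631 -1.117
v 2.388 -0.42 -1.305
v 2.163 -0.262 -1.428
v 1.871 -0.19 -1.457
v 1.58 -0.223 -1.386
v 1.356 -0.352 -1.232
v 1.25 -0.548 -1.029
v 1.286 -0.766 -0.824
v 1.457 -0.957 -0.664
v 1.723 -1.075 -0.585
v 2.023 -1.095 -0.607
v 2.289 -1.011 -0.723
v 0.919 3.738 -2.079
v 1.244 3.357 -1.682
v 0.047 3.481 -0.583
v -0.279 3.862 -0.981
v 1.337 3.616 -1.61
v 0.139 3.741 -0.511
v 1.346 3.9 -1.632
v 0.149 4.025 -0.533
v 1.271 4.152 -1.742
v 0.074 4.276 -0.643
v 1.126 4.321 -1.919
v -0.071 4.446 -0.82
v 0.94 4.375 -2.128
v -0.257 4.5 -1.029
v 0.75 4.303 -2.327
v -0.447 4.428 -1.228
v 0.593 4.119 -2.477
v -0.604 4.243 -1.378
v 0.501 3.859 -2.549
v -0.697 3.984 -1.45
v 0.491 3.575 -2.527
v -0.706 3.7 -1.428
v 0.566 3.324 -2.417
v -0.631 3.448 -1.318
v 0.711 3.154 -2.24
v -0.486 3.279 -1.141
v 0.897 3.1 -2.031
v -0.3 3.225 -0.932
v 1.087 3.172 -1.832
v -0.11 3.297 -0.733
v -1.163 1.989 -2.085
v -1.719 0.431 -1.172
v -0.021 2.503 -0.512
v -0.578 0.944 0.401
v 0.198 1.096 -2.781
v -0.359 -0.463 -1.868
v 1.339 1.609 -1.208
v 0.783 0.051 -0.295
f 1 12 6
f 1 6 2
f 1 2 8
f 1 8 11
f 1 11 12
f 2 6 10
f 6 12 5
f 12 11 3
f 11 8 7
f 8 2 9
f 4 10 5
f 4 5 3
f 4 3 7
f 4 7 9
f 4 9 10
f 5 10 6
f 3 5 12
f 7 3 11
f 9 7 8
f 10 9 2
f 14 16 13
f 17 14 13
f 13 16 15
f 15 17 13
f 14 20 16
f 18 14 17
f 18 20 14
f 16 20 15
f 19 17 15
f 15 20 19
f 19 18 17
f 20 18 19
f 22 21 24
f 22 24 23
f 24 21 25
f 24 25 23
f 25 21 26
f 25 26 23
f 26 21 27
f 26 27 23
f 27 21 28
f 27 28 23
f 28 21 29
f 28 29 23
f 29 21 30
f 29 30 23
f 30 21 31
f 30 31 23
f 31 21 32
f 31 32 23
f 32 21 33
f 32 33 23
f 33 21 34
f 33 34 23
f 34 21 35
f 34 35 23
f 35 21 22
f 35 22 23
f 37 36 40
f 37 40 38
f 38 40 41
f 38 41 39
f 40 36 42
f 40 42 41
f 41 42 43
f 41 43 39
f 42 36 44
f 42 44 43
f 43 44 45
f 43 45 39
f 44 36 46
f 44 46 45
f 45 46 47
f 45 47 39
f 46 36 48
f 46 48 47
f 47 48 49
f 47 49 39
f 48 36 50
f 48 50 49
f 49 50 51
f 49 51 39
f 50 36 52
f 50 52 51
f 51 52 53
f 51 53 39
f 52 36 54
f 52 54 53
f 53 54 55
f 53 55 39
f 54 36 56
f 54 56 55
f 55 56 57
f 55 57 39
f 56 36 58
f 56 58 57
f 57 58 59
f 57 59 39
f 58 36 60
f 58 60 59
f 59 60 61
f 59 61 39
f 60 36 62
f 60 62 61
f 61 62 63
f 61 63 39
f 62 36 64
f 62 64 63
f 63 64 65
f 63 65 39
f 64 36 37
f 64 37 65
f 65 37 38
f 65 38 39
f 67 69 66
f 70 67 66
f 66 69 68
f 68 70 66
f 67 73 69
f 71 67 70
f 71 73 67
f 69 73 68
f 72 70 68
f 68 73 72
f 72 71 70
f 73 71 72



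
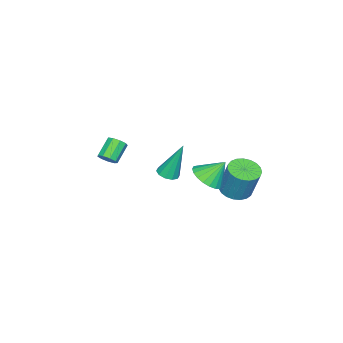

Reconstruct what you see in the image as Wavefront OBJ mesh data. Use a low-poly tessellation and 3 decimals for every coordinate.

v 0.997 1.809 -0.189
v 1.615 1.396 0.337
v 0.583 2.511 0.849
v 1.807 1.696 0.211
v 1.86 2.016 0.015
v 1.763 2.3 -0.215
v 1.534 2.5 -0.441
v 1.212 2.579 -0.624
v 0.853 2.526 -0.731
v 0.519 2.349 -0.745
v 0.268 2.078 -0.662
v 0.143 1.761 -0.498
v 0.165 1.452 -0.28
v 0.332 1.205 -0.047
v 0.613 1.063 0.162
v 0.961 1.049 0.31
v 1.315 1.167 0.372
v -1.251 2.135 -2.197
v -0.71 1.508 -2.056
v -0.468 2.098 -0.362
v -1.009 2.725 -0.503
v -0.5 1.76 -2.174
v -0.257 2.351 -0.48
v -0.419 2.077 -2.296
v -0.177 2.668 -0.602
v -0.482 2.404 -2.401
v -0.24 2.995 -0.707
v -0.678 2.685 -2.471
v -0.436 3.275 -0.777
v -0.974 2.87 -2.493
v -0.731 3.461 -0.799
v -1.317 2.928 -2.464
v -1.074 3.519 -0.771
v -1.649 2.849 -2.389
v -1.406 3.44 -0.696
v -1.912 2.647 -2.281
v -1.669 3.237 -0.587
v -2.061 2.356 -2.158
v -1.818 2.946 -0.464
v -2.07 2.026 -2.042
v -1.827 2.617 -0.348
v -1.937 1.716 -1.953
v -1.695 2.306 -0.259
v -1.686 1.478 -1.905
v -1.443 2.068 -0.212
v -1.36 1.353 -1.909
v -1.117 1.944 -0.215
v -1.014 1.364 -1.962
v -0.772 1.954 -0.268
v 0.094 -0.814 -1.259
v 0.473 -0.374 -1.36
v -0.174 -0.126 0.739
v 0.139 -0.256 -1.445
v -0.213 -0.352 -1.459
v -0.447 -0.624 -1.397
v -0.475 -0.969 -1.282
v -0.285 -1.255 -1.158
v 0.049 -1.372 -1.073
v 0.401 -1.277 -1.059
v 0.635 -1.004 -1.121
v 0.663 -0.659 -1.236
v 0.5 -3.938 -1.025
v 0.784 -3.612 -0.7
v -0.137 -3.577 0.069
v -0.42 -3.902 -0.255
v 0.589 -3.411 -0.942
v -0.331 -3.376 -0.173
v 0.353 -3.457 -1.223
v -0.567 -3.422 -0.453
v 0.186 -3.728 -1.41
v -0.735 -3.693 -0.641
v 0.166 -4.097 -1.418
v -0.755 -4.061 -0.648
v 0.302 -4.391 -1.241
v -0.618 -4.356 -0.472
v 0.531 -4.473 -0.963
v -0.389 -4.438 -0.194
v 0.746 -4.305 -0.714
v -0.175 -4.27 0.055
v 0.845 -3.965 -0.61
v -0.075 -3.929 0.159
f 2 1 4
f 2 4 3
f 4 1 5
f 4 5 3
f 5 1 6
f 5 6 3
f 6 1 7
f 6 7 3
f 7 1 8
f 7 8 3
f 8 1 9
f 8 9 3
f 9 1 10
f 9 10 3
f 10 1 11
f 10 11 3
f 11 1 12
f 11 12 3
f 12 1 13
f 12 13 3
f 13 1 14
f 13 14 3
f 14 1 15
f 14 15 3
f 15 1 16
f 15 16 3
f 16 1 17
f 16 17 3
f 17 1 2
f 17 2 3
f 19 18 22
f 19 22 20
f 20 22 23
f 20 23 21
f 22 18 24
f 22 24 23
f 23 24 25
f 23 25 21
f 24 18 26
f 24 26 25
f 25 26 27
f 25 27 21
f 26 18 28
f 26 28 27
f 27 28 29
f 27 29 21
f 28 18 30
f 28 30 29
f 29 30 31
f 29 31 21
f 30 18 32
f 30 32 31
f 31 32 33
f 31 33 21
f 32 18 34
f 32 34 33
f 33 34 35
f 33 35 21
f 34 18 36
f 34 36 35
f 35 36 37
f 35 37 21
f 36 18 38
f 36 38 37
f 37 38 39
f 37 39 21
f 38 18 40
f 38 40 39
f 39 40 41
f 39 41 21
f 40 18 42
f 40 42 41
f 41 42 43
f 41 43 21
f 42 18 44
f 42 44 43
f 43 44 45
f 43 45 21
f 44 18 46
f 44 46 45
f 45 46 47
f 45 47 21
f 46 18 48
f 46 48 47
f 47 48 49
f 47 49 21
f 48 18 19
f 48 19 49
f 49 19 20
f 49 20 21
f 51 50 53
f 51 53 52
f 53 50 54
f 53 54 52
f 54 50 55
f 54 55 52
f 55 50 56
f 55 56 52
f 56 50 57
f 56 57 52
f 57 50 58
f 57 58 52
f 58 50 59
f 58 59 52
f 59 50 60
f 59 60 52
f 60 50 61
f 60 61 52
f 61 50 51
f 61 51 52
f 63 62 66
f 63 66 64
f 64 66 67
f 64 67 65
f 66 62 68
f 66 68 67
f 67 68 69
f 67 69 65
f 68 62 70
f 68 70 69
f 69 70 71
f 69 71 65
f 70 62 72
f 70 72 71
f 71 72 73
f 71 73 65
f 72 62 74
f 72 74 73
f 73 74 75
f 73 75 65
f 74 62 76
f 74 76 75
f 75 76 77
f 75 77 65
f 76 62 78
f 76 78 77
f 77 78 79
f 77 79 65
f 78 62 80
f 78 80 79
f 79 80 81
f 79 81 65
f 80 62 63
f 80 63 81
f 81 63 64
f 81 64 65



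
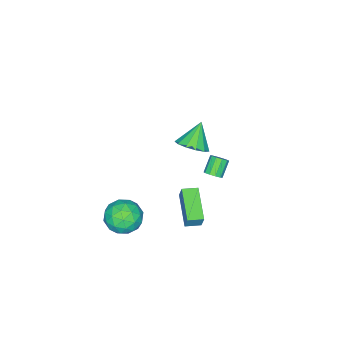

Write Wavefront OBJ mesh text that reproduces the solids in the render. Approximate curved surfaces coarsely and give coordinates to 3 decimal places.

v 2.72 -0.122 -4.129
v 3.46 0.46 -3.387
v 4.1 -1.44 -4.473
v 4.84 -0.858 -3.731
v 3.882 -1.431 -3.295
v 3.029 -0.617 -3.082
v 4.531 -0.363 -4.778
v 3.678 0.451 -4.565
v 4.579 0.31 -3.788
v 4.178 -0.35 -2.871
v 3.382 -0.63 -4.989
v 2.981 -1.29 -4.072
v 2.968 0.285 -3.728
v 4.592 -1.265 -4.132
v 4.028 -1.601 -3.876
v 4.463 -1.26 -3.44
v 2.715 -0.348 -3.549
v 3.15 -0.006 -3.112
v 3.398 -1.118 -3.058
v 4.41 -0.974 -4.748
v 4.845 -0.632 -4.311
v 3.097 0.28 -4.42
v 3.532 0.621 -3.984
v 4.162 0.138 -4.802
v 4.061 0.539 -3.527
v 4.873 -0.236 -3.729
v 4.691 0.055 -4.345
v 4.19 0.534 -4.22
v 3.826 0.151 -2.988
v 4.637 -0.624 -3.19
v 4.074 -0.961 -2.934
v 3.572 -0.482 -2.809
v 4.484 0.063 -3.224
v 2.923 -0.356 -4.67
v 3.734 -1.131 -4.872
v 3.988 -0.498 -5.051
v 3.486 -0.019 -4.926
v 2.687 -0.744 -4.131
v 3.499 -1.519 -4.333
v 3.37 -1.514 -3.64
v 2.869 -1.035 -3.515
v 3.076 -1.043 -4.636
v 1.589 2.61 2.964
v 2.342 2.751 3.592
v 0.571 2.47 4.216
v 2.134 3.256 3.479
v 1.754 3.556 3.203
v 1.321 3.556 2.851
v 0.974 3.255 2.535
v 0.822 2.75 2.355
v 0.913 2.2 2.368
v 1.22 1.78 2.571
v 1.643 1.623 2.898
v 2.05 1.78 3.246
v 2.31 2.2 3.505
v -1.466 1.85 -3.023
v -1.204 2.204 -2.676
v -2.051 2.043 -1.871
v -2.314 1.69 -2.217
v -1.424 2.388 -2.871
v -2.271 2.227 -2.065
v -1.66 2.366 -3.123
v -2.507 2.206 -2.317
v -1.822 2.148 -3.337
v -2.669 1.987 -2.532
v -1.848 1.816 -3.431
v -2.695 1.655 -2.626
v -1.729 1.497 -3.369
v -2.576 1.336 -2.564
v -1.509 1.313 -3.175
v -2.356 1.152 -2.369
v -1.273 1.334 -2.923
v -2.12 1.174 -2.117
v -1.111 1.553 -2.708
v -1.958 1.392 -1.903
v -1.085 1.885 -2.614
v -1.932 1.724 -1.809
v 0.596 2.148 -2.794
v 0.771 2.456 -1.837
v 2.021 3.599 -3.522
v 2.196 3.907 -2.565
v 1.284 1.513 -2.715
v 1.459 1.821 -1.758
v 2.709 2.964 -3.443
v 2.884 3.272 -2.486
f 1 38 17
f 38 12 41
f 17 41 6
f 38 41 17
f 1 17 13
f 17 6 18
f 13 18 2
f 17 18 13
f 1 13 22
f 13 2 23
f 22 23 8
f 13 23 22
f 1 22 34
f 22 8 37
f 34 37 11
f 22 37 34
f 1 34 38
f 34 11 42
f 38 42 12
f 34 42 38
f 2 18 29
f 18 6 32
f 29 32 10
f 18 32 29
f 6 41 19
f 41 12 40
f 19 40 5
f 41 40 19
f 12 42 39
f 42 11 35
f 39 35 3
f 42 35 39
f 11 37 36
f 37 8 24
f 36 24 7
f 37 24 36
f 8 23 28
f 23 2 25
f 28 25 9
f 23 25 28
f 4 30 16
f 30 10 31
f 16 31 5
f 30 31 16
f 4 16 14
f 16 5 15
f 14 15 3
f 16 15 14
f 4 14 21
f 14 3 20
f 21 20 7
f 14 20 21
f 4 21 26
f 21 7 27
f 26 27 9
f 21 27 26
f 4 26 30
f 26 9 33
f 30 33 10
f 26 33 30
f 5 31 19
f 31 10 32
f 19 32 6
f 31 32 19
f 3 15 39
f 15 5 40
f 39 40 12
f 15 40 39
f 7 20 36
f 20 3 35
f 36 35 11
f 20 35 36
f 9 27 28
f 27 7 24
f 28 24 8
f 27 24 28
f 10 33 29
f 33 9 25
f 29 25 2
f 33 25 29
f 44 43 46
f 44 46 45
f 46 43 47
f 46 47 45
f 47 43 48
f 47 48 45
f 48 43 49
f 48 49 45
f 49 43 50
f 49 50 45
f 50 43 51
f 50 51 45
f 51 43 52
f 51 52 45
f 52 43 53
f 52 53 45
f 53 43 54
f 53 54 45
f 54 43 55
f 54 55 45
f 55 43 44
f 55 44 45
f 57 56 60
f 57 60 58
f 58 60 61
f 58 61 59
f 60 56 62
f 60 62 61
f 61 62 63
f 61 63 59
f 62 56 64
f 62 64 63
f 63 64 65
f 63 65 59
f 64 56 66
f 64 66 65
f 65 66 67
f 65 67 59
f 66 56 68
f 66 68 67
f 67 68 69
f 67 69 59
f 68 56 70
f 68 70 69
f 69 70 71
f 69 71 59
f 70 56 72
f 70 72 71
f 71 72 73
f 71 73 59
f 72 56 74
f 72 74 73
f 73 74 75
f 73 75 59
f 74 56 76
f 74 76 75
f 75 76 77
f 75 77 59
f 76 56 57
f 76 57 77
f 77 57 58
f 77 58 59
f 79 81 78
f 82 79 78
f 78 81 80
f 80 82 78
f 79 85 81
f 83 79 82
f 83 85 79
f 81 85 80
f 84 82 80
f 80 85 84
f 84 83 82
f 85 83 84



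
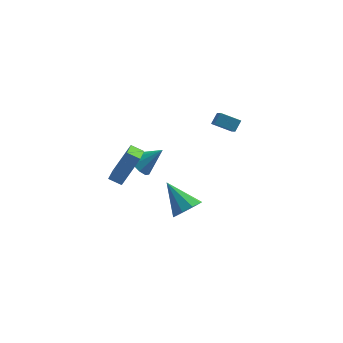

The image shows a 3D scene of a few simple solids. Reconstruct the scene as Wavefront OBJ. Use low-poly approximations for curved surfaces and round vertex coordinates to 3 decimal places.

v 1.753 1.084 1.59
v 2.035 1.582 2.177
v 1.415 2.547 0.51
v 1.697 3.045 1.097
v 2.923 0.995 1.103
v 3.205 1.493 1.69
v 2.585 2.458 0.023
v 2.867 2.956 0.61
v 0.836 -3.977 -1.899
v 1.519 -3.986 -1.254
v -0.436 -2.963 -0.541
v 1.561 -3.453 -1.612
v 1.264 -3.166 -2.105
v 0.766 -3.259 -2.501
v 0.301 -3.688 -2.616
v 0.086 -4.252 -2.396
v 0.222 -4.688 -1.943
v 0.645 -4.792 -1.47
v 1.157 -4.514 -1.198
v -3.75 -2.394 -0.982
v -2.792 -1.797 0.848
v -3.749 -0.845 -1.488
v -2.791 -0.248 0.342
v -2.989 -2.512 -1.342
v -2.031 -1.915 0.488
v -2.988 -0.963 -1.848
v -2.03 -0.366 -0.018
v -2.931 3.664 -4.265
v -2.436 2.92 -4.642
v -1.569 3.996 -3.135
v -2.297 3.412 -4.955
v -2.399 4 -5.004
v -2.704 4.461 -4.771
v -3.096 4.617 -4.345
v -3.425 4.409 -3.888
v -3.564 3.917 -3.576
v -3.462 3.328 -3.527
v -3.157 2.868 -3.76
v -2.765 2.712 -4.186
f 2 4 1
f 5 2 1
f 1 4 3
f 3 5 1
f 2 8 4
f 6 2 5
f 6 8 2
f 4 8 3
f 7 5 3
f 3 8 7
f 7 6 5
f 8 6 7
f 10 9 12
f 10 12 11
f 12 9 13
f 12 13 11
f 13 9 14
f 13 14 11
f 14 9 15
f 14 15 11
f 15 9 16
f 15 16 11
f 16 9 17
f 16 17 11
f 17 9 18
f 17 18 11
f 18 9 19
f 18 19 11
f 19 9 10
f 19 10 11
f 21 23 20
f 24 21 20
f 20 23 22
f 22 24 20
f 21 27 23
f 25 21 24
f 25 27 21
f 23 27 22
f 26 24 22
f 22 27 26
f 26 25 24
f 27 25 26
f 29 28 31
f 29 31 30
f 31 28 32
f 31 32 30
f 32 28 33
f 32 33 30
f 33 28 34
f 33 34 30
f 34 28 35
f 34 35 30
f 35 28 36
f 35 36 30
f 36 28 37
f 36 37 30
f 37 28 38
f 37 38 30
f 38 28 39
f 38 39 30
f 39 28 29
f 39 29 30



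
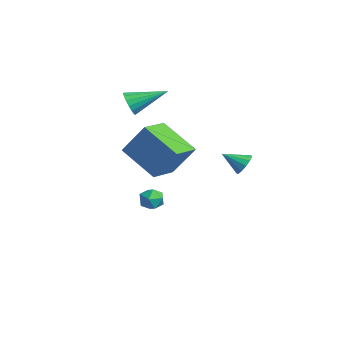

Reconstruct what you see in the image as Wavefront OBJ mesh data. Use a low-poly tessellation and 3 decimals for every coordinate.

v -3.238 -3.647 2.694
v -3.052 -3.959 3.292
v -2.742 -1.953 3.426
v -2.771 -3.963 3.109
v -2.597 -3.893 2.831
v -2.57 -3.768 2.522
v -2.696 -3.614 2.252
v -2.946 -3.468 2.083
v -3.263 -3.363 2.055
v -3.574 -3.323 2.172
v -3.808 -3.357 2.41
v -3.912 -3.457 2.712
v -3.861 -3.601 3.01
v -3.667 -3.755 3.236
v -3.375 -3.885 3.338
v -2.298 -2.357 -3.565
v -1.953 -2.519 -2.998
v -2.947 -3.241 -3.422
v -2.602 -3.403 -2.855
v -3 -2.848 -2.866
v -2.599 -2.302 -2.954
v -2.301 -3.458 -3.466
v -1.9 -2.912 -3.554
v -1.955 -3.2 -2.937
v -2.387 -2.822 -2.566
v -2.513 -2.938 -3.854
v -2.945 -2.56 -3.483
v 0.726 -3.946 -0.213
v -0.845 -4.853 0.924
v -0.219 -2.692 -0.519
v -1.79 -3.598 0.617
v 1.35 -3.102 1.323
v -0.221 -4.008 2.459
v 0.405 -1.847 1.016
v -1.166 -2.754 2.153
v 2.978 -0.617 0.958
v 3.152 -0.353 1.468
v 2.522 -1.483 1.562
v 2.842 -0.236 1.402
v 2.575 -0.24 1.194
v 2.436 -0.364 0.912
v 2.469 -0.568 0.644
v 2.664 -0.787 0.476
v 2.958 -0.953 0.461
v 3.259 -1.012 0.604
v 3.471 -0.945 0.859
v 3.526 -0.775 1.146
v 3.407 -0.554 1.373
f 2 1 4
f 2 4 3
f 4 1 5
f 4 5 3
f 5 1 6
f 5 6 3
f 6 1 7
f 6 7 3
f 7 1 8
f 7 8 3
f 8 1 9
f 8 9 3
f 9 1 10
f 9 10 3
f 10 1 11
f 10 11 3
f 11 1 12
f 11 12 3
f 12 1 13
f 12 13 3
f 13 1 14
f 13 14 3
f 14 1 15
f 14 15 3
f 15 1 2
f 15 2 3
f 16 27 21
f 16 21 17
f 16 17 23
f 16 23 26
f 16 26 27
f 17 21 25
f 21 27 20
f 27 26 18
f 26 23 22
f 23 17 24
f 19 25 20
f 19 20 18
f 19 18 22
f 19 22 24
f 19 24 25
f 20 25 21
f 18 20 27
f 22 18 26
f 24 22 23
f 25 24 17
f 29 31 28
f 32 29 28
f 28 31 30
f 30 32 28
f 29 35 31
f 33 29 32
f 33 35 29
f 31 35 30
f 34 32 30
f 30 35 34
f 34 33 32
f 35 33 34
f 37 36 39
f 37 39 38
f 39 36 40
f 39 40 38
f 40 36 41
f 40 41 38
f 41 36 42
f 41 42 38
f 42 36 43
f 42 43 38
f 43 36 44
f 43 44 38
f 44 36 45
f 44 45 38
f 45 36 46
f 45 46 38
f 46 36 47
f 46 47 38
f 47 36 48
f 47 48 38
f 48 36 37
f 48 37 38



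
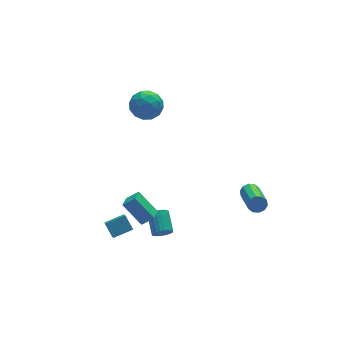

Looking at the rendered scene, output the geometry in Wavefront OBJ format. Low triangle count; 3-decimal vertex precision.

v -0.42 3.727 4.345
v 0.226 2.956 4.43
v -1.086 3.024 3.03
v -0.44 2.253 3.115
v -1.167 2.38 3.803
v -0.756 2.814 4.616
v -0.104 3.166 2.844
v 0.307 3.6 3.657
v 0.421 2.609 3.502
v -0.236 2.123 4.095
v -0.624 3.857 3.365
v -1.281 3.371 3.958
v -0.039 3.403 4.503
v -0.821 2.577 2.957
v -1.249 2.651 3.361
v -0.869 2.198 3.411
v -0.616 3.32 4.612
v -0.236 2.867 4.662
v -1.055 2.528 4.293
v -0.624 3.113 2.798
v -0.244 2.66 2.848
v 0.009 3.782 4.049
v 0.389 3.329 4.099
v 0.195 3.452 3.167
v 0.456 2.746 4.008
v 0.065 2.333 3.235
v 0.262 2.87 3.076
v 0.504 3.125 3.553
v 0.07 2.461 4.356
v -0.322 2.048 3.583
v -0.749 2.122 3.987
v -0.507 2.377 4.465
v 0.185 2.257 3.811
v -0.538 3.932 3.877
v -0.93 3.519 3.104
v -0.353 3.603 2.995
v -0.111 3.858 3.473
v -0.925 3.647 4.225
v -1.316 3.234 3.452
v -1.364 2.855 3.907
v -1.122 3.11 4.384
v -1.045 3.723 3.649
v -3.971 -0.399 -3.623
v -4.324 -1.476 -2.479
v -4.114 0.321 -2.989
v -4.467 -0.756 -1.845
v -2.833 -0.444 -3.315
v -3.186 -1.521 -2.171
v -2.976 0.276 -2.681
v -3.329 -0.801 -1.537
v 4.096 -0.871 -2.527
v 4.435 -0.758 -2.083
v 3.983 -2.596 -1.269
v 3.644 -2.709 -1.713
v 4.111 -0.644 -2.004
v 3.659 -2.482 -1.191
v 3.781 -0.616 -2.125
v 3.33 -2.454 -1.312
v 3.572 -0.686 -2.4
v 3.12 -2.524 -1.587
v 3.562 -0.827 -2.722
v 3.111 -2.665 -1.909
v 3.757 -0.984 -2.971
v 3.305 -2.822 -2.157
v 4.081 -1.098 -3.049
v 3.629 -2.936 -2.236
v 4.41 -1.126 -2.928
v 3.959 -2.964 -2.115
v 4.62 -1.056 -2.653
v 4.168 -2.894 -1.84
v 4.629 -0.915 -2.331
v 4.178 -2.753 -1.518
v -1.597 -1.802 -2.959
v -1.132 -2.04 -2.684
v -0.878 -0.857 -2.087
v -1.343 -0.618 -2.361
v -1.032 -1.957 -2.892
v -0.778 -0.773 -2.294
v -1.029 -1.847 -3.111
v -0.775 -0.663 -2.514
v -1.124 -1.729 -3.304
v -0.87 -0.545 -2.706
v -1.301 -1.624 -3.437
v -1.047 -0.44 -2.84
v -1.53 -1.549 -3.488
v -1.275 -0.366 -2.89
v -1.769 -1.518 -3.447
v -1.515 -0.335 -2.849
v -1.98 -1.537 -3.321
v -1.726 -0.353 -2.724
v -2.124 -1.601 -3.133
v -1.869 -0.417 -2.536
v -2.176 -1.699 -2.915
v -1.922 -0.516 -2.317
v -2.129 -1.816 -2.704
v -1.875 -0.632 -2.107
v -1.99 -1.93 -2.538
v -1.736 -0.747 -1.94
v -1.783 -2.022 -2.444
v -1.529 -0.838 -1.846
v -1.543 -2.076 -2.439
v -1.289 -0.892 -1.841
v -1.313 -2.082 -2.524
v -1.059 -0.899 -1.926
v -3.455 -3.356 0.265
v -2.849 -3.616 0.832
v -4.13 -2.431 1.412
v -3.523 -2.691 1.979
v -2.977 -2.729 0.041
v -2.37 -2.989 0.608
v -3.651 -1.804 1.188
v -3.045 -2.064 1.755
f 1 38 17
f 38 12 41
f 17 41 6
f 38 41 17
f 1 17 13
f 17 6 18
f 13 18 2
f 17 18 13
f 1 13 22
f 13 2 23
f 22 23 8
f 13 23 22
f 1 22 34
f 22 8 37
f 34 37 11
f 22 37 34
f 1 34 38
f 34 11 42
f 38 42 12
f 34 42 38
f 2 18 29
f 18 6 32
f 29 32 10
f 18 32 29
f 6 41 19
f 41 12 40
f 19 40 5
f 41 40 19
f 12 42 39
f 42 11 35
f 39 35 3
f 42 35 39
f 11 37 36
f 37 8 24
f 36 24 7
f 37 24 36
f 8 23 28
f 23 2 25
f 28 25 9
f 23 25 28
f 4 30 16
f 30 10 31
f 16 31 5
f 30 31 16
f 4 16 14
f 16 5 15
f 14 15 3
f 16 15 14
f 4 14 21
f 14 3 20
f 21 20 7
f 14 20 21
f 4 21 26
f 21 7 27
f 26 27 9
f 21 27 26
f 4 26 30
f 26 9 33
f 30 33 10
f 26 33 30
f 5 31 19
f 31 10 32
f 19 32 6
f 31 32 19
f 3 15 39
f 15 5 40
f 39 40 12
f 15 40 39
f 7 20 36
f 20 3 35
f 36 35 11
f 20 35 36
f 9 27 28
f 27 7 24
f 28 24 8
f 27 24 28
f 10 33 29
f 33 9 25
f 29 25 2
f 33 25 29
f 44 46 43
f 47 44 43
f 43 46 45
f 45 47 43
f 44 50 46
f 48 44 47
f 48 50 44
f 46 50 45
f 49 47 45
f 45 50 49
f 49 48 47
f 50 48 49
f 52 51 55
f 52 55 53
f 53 55 56
f 53 56 54
f 55 51 57
f 55 57 56
f 56 57 58
f 56 58 54
f 57 51 59
f 57 59 58
f 58 59 60
f 58 60 54
f 59 51 61
f 59 61 60
f 60 61 62
f 60 62 54
f 61 51 63
f 61 63 62
f 62 63 64
f 62 64 54
f 63 51 65
f 63 65 64
f 64 65 66
f 64 66 54
f 65 51 67
f 65 67 66
f 66 67 68
f 66 68 54
f 67 51 69
f 67 69 68
f 68 69 70
f 68 70 54
f 69 51 71
f 69 71 70
f 70 71 72
f 70 72 54
f 71 51 52
f 71 52 72
f 72 52 53
f 72 53 54
f 74 73 77
f 74 77 75
f 75 77 78
f 75 78 76
f 77 73 79
f 77 79 78
f 78 79 80
f 78 80 76
f 79 73 81
f 79 81 80
f 80 81 82
f 80 82 76
f 81 73 83
f 81 83 82
f 82 83 84
f 82 84 76
f 83 73 85
f 83 85 84
f 84 85 86
f 84 86 76
f 85 73 87
f 85 87 86
f 86 87 88
f 86 88 76
f 87 73 89
f 87 89 88
f 88 89 90
f 88 90 76
f 89 73 91
f 89 91 90
f 90 91 92
f 90 92 76
f 91 73 93
f 91 93 92
f 92 93 94
f 92 94 76
f 93 73 95
f 93 95 94
f 94 95 96
f 94 96 76
f 95 73 97
f 95 97 96
f 96 97 98
f 96 98 76
f 97 73 99
f 97 99 98
f 98 99 100
f 98 100 76
f 99 73 101
f 99 101 100
f 100 101 102
f 100 102 76
f 101 73 103
f 101 103 102
f 102 103 104
f 102 104 76
f 103 73 74
f 103 74 104
f 104 74 75
f 104 75 76
f 106 108 105
f 109 106 105
f 105 108 107
f 107 109 105
f 106 112 108
f 110 106 109
f 110 112 106
f 108 112 107
f 111 109 107
f 107 112 111
f 111 110 109
f 112 110 111

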